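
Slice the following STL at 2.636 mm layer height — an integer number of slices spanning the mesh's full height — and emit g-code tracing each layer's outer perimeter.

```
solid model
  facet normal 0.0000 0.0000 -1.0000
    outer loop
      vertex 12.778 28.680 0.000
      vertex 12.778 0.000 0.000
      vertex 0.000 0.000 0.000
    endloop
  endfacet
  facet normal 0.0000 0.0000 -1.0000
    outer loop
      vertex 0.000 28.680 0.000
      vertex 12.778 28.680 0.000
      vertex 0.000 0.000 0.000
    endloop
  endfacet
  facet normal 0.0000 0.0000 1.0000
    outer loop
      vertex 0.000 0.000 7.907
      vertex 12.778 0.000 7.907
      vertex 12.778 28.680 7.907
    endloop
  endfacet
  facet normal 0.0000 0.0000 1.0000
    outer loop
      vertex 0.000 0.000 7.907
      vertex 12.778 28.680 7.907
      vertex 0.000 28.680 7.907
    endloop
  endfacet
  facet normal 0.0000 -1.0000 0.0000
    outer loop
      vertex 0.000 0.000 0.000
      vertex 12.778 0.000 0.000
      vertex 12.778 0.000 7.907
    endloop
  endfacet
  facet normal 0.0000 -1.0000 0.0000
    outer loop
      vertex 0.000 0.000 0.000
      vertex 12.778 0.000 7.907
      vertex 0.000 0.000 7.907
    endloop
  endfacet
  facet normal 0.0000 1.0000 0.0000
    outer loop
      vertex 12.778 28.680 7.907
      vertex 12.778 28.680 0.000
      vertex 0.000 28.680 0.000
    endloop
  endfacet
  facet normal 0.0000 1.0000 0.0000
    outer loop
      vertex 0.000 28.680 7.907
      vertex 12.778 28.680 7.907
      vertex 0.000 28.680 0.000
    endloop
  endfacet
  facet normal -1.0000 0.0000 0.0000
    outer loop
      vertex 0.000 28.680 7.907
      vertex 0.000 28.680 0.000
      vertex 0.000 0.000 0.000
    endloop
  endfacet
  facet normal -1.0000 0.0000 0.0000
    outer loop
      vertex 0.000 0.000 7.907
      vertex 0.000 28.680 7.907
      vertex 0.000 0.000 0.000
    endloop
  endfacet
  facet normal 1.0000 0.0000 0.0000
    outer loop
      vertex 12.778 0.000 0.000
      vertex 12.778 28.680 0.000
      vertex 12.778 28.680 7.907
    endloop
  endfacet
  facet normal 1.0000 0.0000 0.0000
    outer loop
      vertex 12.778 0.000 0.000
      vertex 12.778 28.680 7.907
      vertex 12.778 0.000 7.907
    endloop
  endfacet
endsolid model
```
; perimeter-only toolpath
G21 ; units = mm
G90 ; absolute positioning
G28 ; home
; layer 1
G0 Z2.636
G0 X0.000 Y0.000
G1 X12.778 Y0.000
G1 X12.778 Y28.680
G1 X0.000 Y28.680
G1 X0.000 Y0.000
; layer 2
G0 Z5.271
G0 X0.000 Y0.000
G1 X12.778 Y0.000
G1 X12.778 Y28.680
G1 X0.000 Y28.680
G1 X0.000 Y0.000
; layer 3
G0 Z7.907
G0 X0.000 Y0.000
G1 X12.778 Y0.000
G1 X12.778 Y28.680
G1 X0.000 Y28.680
G1 X0.000 Y0.000
M2 ; end

The solid is a rectangular box, roughly 12.8 × 28.7 mm footprint and 7.91 mm tall. Slicing at Δz = 2.636 mm — 3 equal slices spanning the solid's height, so layer i sits at z = i·h/3 — gives 3 non-empty perimeters. Each is a 4-segment closed polygon; G0 lifts to the layer z and rapids to the start vertex, then G1 traces the edges.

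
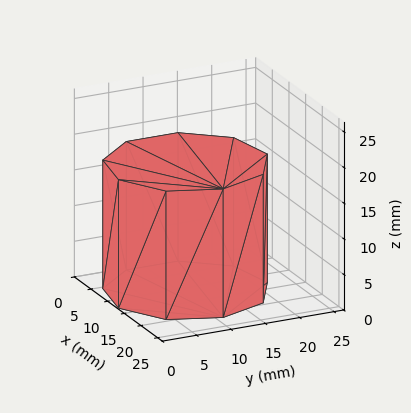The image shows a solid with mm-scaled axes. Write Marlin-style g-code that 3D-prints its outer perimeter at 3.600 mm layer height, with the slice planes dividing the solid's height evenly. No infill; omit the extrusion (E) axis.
Reading the render: the shape is a regular 9-sided prism (a cylinder approximated with 9 flat sides), circumscribed radius ≈ 11 mm, height ≈ 18 mm (dimensions read to the nearest mm from the axis ticks). For the g-code, the solid's height is divided into equal slices at the stated Δz and each level perimeter traced with G1 moves after a G0 lift.

; perimeter-only toolpath
G21 ; units = mm
G90 ; absolute positioning
G28 ; home
; layer 1
G0 Z3.600
G0 X22.000 Y11.000
G1 X19.426 Y18.071
G1 X12.910 Y21.833
G1 X5.500 Y20.526
G1 X0.663 Y14.762
G1 X0.663 Y7.238
G1 X5.500 Y1.474
G1 X12.910 Y0.167
G1 X19.426 Y3.929
G1 X22.000 Y11.000
; layer 2
G0 Z7.200
G0 X22.000 Y11.000
G1 X19.426 Y18.071
G1 X12.910 Y21.833
G1 X5.500 Y20.526
G1 X0.663 Y14.762
G1 X0.663 Y7.238
G1 X5.500 Y1.474
G1 X12.910 Y0.167
G1 X19.426 Y3.929
G1 X22.000 Y11.000
; layer 3
G0 Z10.800
G0 X22.000 Y11.000
G1 X19.426 Y18.071
G1 X12.910 Y21.833
G1 X5.500 Y20.526
G1 X0.663 Y14.762
G1 X0.663 Y7.238
G1 X5.500 Y1.474
G1 X12.910 Y0.167
G1 X19.426 Y3.929
G1 X22.000 Y11.000
; layer 4
G0 Z14.400
G0 X22.000 Y11.000
G1 X19.426 Y18.071
G1 X12.910 Y21.833
G1 X5.500 Y20.526
G1 X0.663 Y14.762
G1 X0.663 Y7.238
G1 X5.500 Y1.474
G1 X12.910 Y0.167
G1 X19.426 Y3.929
G1 X22.000 Y11.000
; layer 5
G0 Z18.000
G0 X22.000 Y11.000
G1 X19.426 Y18.071
G1 X12.910 Y21.833
G1 X5.500 Y20.526
G1 X0.663 Y14.762
G1 X0.663 Y7.238
G1 X5.500 Y1.474
G1 X12.910 Y0.167
G1 X19.426 Y3.929
G1 X22.000 Y11.000
M2 ; end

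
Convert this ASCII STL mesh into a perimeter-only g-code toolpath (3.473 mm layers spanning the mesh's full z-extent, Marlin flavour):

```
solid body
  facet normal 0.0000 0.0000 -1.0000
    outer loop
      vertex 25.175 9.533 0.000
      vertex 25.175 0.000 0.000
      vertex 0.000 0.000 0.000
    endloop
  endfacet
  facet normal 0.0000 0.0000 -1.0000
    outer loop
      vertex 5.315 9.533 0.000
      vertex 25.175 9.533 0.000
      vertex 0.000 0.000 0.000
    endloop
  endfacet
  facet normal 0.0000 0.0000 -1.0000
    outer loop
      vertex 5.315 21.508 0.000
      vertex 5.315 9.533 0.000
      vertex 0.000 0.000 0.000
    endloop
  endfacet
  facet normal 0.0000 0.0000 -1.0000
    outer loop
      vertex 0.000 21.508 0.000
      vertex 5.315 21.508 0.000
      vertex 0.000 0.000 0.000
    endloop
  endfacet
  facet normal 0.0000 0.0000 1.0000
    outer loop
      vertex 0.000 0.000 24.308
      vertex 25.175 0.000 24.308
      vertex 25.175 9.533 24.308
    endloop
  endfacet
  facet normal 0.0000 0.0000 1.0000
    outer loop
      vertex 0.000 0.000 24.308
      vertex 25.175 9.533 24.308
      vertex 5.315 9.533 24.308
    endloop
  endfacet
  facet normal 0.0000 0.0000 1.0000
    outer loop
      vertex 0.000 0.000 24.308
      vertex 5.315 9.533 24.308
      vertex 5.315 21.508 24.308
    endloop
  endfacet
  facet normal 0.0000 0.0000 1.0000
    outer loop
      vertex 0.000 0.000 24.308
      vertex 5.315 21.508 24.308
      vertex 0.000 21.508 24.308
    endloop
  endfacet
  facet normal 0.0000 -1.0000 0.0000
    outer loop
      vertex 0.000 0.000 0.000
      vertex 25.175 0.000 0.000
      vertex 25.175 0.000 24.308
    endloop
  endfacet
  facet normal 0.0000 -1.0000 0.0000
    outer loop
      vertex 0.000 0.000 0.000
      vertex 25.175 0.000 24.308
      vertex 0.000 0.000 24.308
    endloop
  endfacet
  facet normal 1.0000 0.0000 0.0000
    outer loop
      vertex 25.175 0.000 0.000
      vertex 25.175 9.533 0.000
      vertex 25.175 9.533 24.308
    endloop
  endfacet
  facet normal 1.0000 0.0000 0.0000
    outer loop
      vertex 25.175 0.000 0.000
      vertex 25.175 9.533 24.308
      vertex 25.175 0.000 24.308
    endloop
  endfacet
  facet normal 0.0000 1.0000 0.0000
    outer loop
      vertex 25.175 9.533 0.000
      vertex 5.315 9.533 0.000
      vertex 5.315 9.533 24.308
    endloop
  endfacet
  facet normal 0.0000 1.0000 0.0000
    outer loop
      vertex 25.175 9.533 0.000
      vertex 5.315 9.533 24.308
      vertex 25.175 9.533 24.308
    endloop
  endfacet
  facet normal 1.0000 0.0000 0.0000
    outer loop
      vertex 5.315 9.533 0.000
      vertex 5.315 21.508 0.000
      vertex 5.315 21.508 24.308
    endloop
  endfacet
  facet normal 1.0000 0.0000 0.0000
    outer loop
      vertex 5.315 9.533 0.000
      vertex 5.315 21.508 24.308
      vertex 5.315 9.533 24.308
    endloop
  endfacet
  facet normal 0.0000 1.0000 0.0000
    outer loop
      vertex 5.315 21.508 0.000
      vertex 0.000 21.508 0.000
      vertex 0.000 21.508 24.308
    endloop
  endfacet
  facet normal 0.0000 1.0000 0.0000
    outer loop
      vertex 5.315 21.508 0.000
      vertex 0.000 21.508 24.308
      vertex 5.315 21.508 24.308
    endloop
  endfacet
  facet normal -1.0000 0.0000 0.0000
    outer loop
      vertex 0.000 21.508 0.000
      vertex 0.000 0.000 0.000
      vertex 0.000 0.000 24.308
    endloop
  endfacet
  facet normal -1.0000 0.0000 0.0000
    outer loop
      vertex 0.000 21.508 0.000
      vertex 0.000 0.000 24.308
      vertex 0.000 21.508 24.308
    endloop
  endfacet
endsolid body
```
; perimeter-only toolpath
G21 ; units = mm
G90 ; absolute positioning
G28 ; home
; layer 1
G0 Z3.473
G0 X0.000 Y0.000
G1 X25.175 Y0.000
G1 X25.175 Y9.533
G1 X5.315 Y9.533
G1 X5.315 Y21.508
G1 X0.000 Y21.508
G1 X0.000 Y0.000
; layer 2
G0 Z6.945
G0 X0.000 Y0.000
G1 X25.175 Y0.000
G1 X25.175 Y9.533
G1 X5.315 Y9.533
G1 X5.315 Y21.508
G1 X0.000 Y21.508
G1 X0.000 Y0.000
; layer 3
G0 Z10.418
G0 X0.000 Y0.000
G1 X25.175 Y0.000
G1 X25.175 Y9.533
G1 X5.315 Y9.533
G1 X5.315 Y21.508
G1 X0.000 Y21.508
G1 X0.000 Y0.000
; layer 4
G0 Z13.890
G0 X0.000 Y0.000
G1 X25.175 Y0.000
G1 X25.175 Y9.533
G1 X5.315 Y9.533
G1 X5.315 Y21.508
G1 X0.000 Y21.508
G1 X0.000 Y0.000
; layer 5
G0 Z17.363
G0 X0.000 Y0.000
G1 X25.175 Y0.000
G1 X25.175 Y9.533
G1 X5.315 Y9.533
G1 X5.315 Y21.508
G1 X0.000 Y21.508
G1 X0.000 Y0.000
; layer 6
G0 Z20.835
G0 X0.000 Y0.000
G1 X25.175 Y0.000
G1 X25.175 Y9.533
G1 X5.315 Y9.533
G1 X5.315 Y21.508
G1 X0.000 Y21.508
G1 X0.000 Y0.000
; layer 7
G0 Z24.308
G0 X0.000 Y0.000
G1 X25.175 Y0.000
G1 X25.175 Y9.533
G1 X5.315 Y9.533
G1 X5.315 Y21.508
G1 X0.000 Y21.508
G1 X0.000 Y0.000
M2 ; end

The solid is an L-shaped prism: outer 25.2 × 21.5 mm, arm thicknesses ≈ 9.53 mm (horizontal) and 5.32 mm (vertical), extruded 24.3 mm in z. Slicing at Δz = 3.473 mm — 7 equal slices spanning the solid's height, so layer i sits at z = i·h/7 — gives 7 non-empty perimeters. Each is a 6-segment closed polygon; G0 lifts to the layer z and rapids to the start vertex, then G1 traces the edges.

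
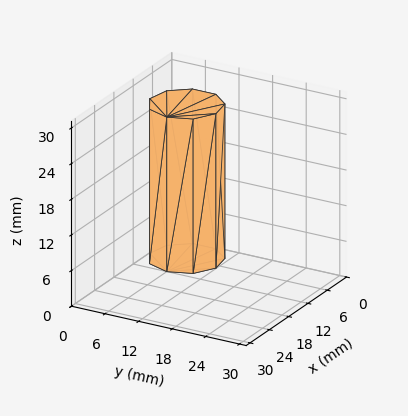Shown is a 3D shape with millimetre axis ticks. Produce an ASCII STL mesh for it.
Reading the render: the shape is a regular 9-sided prism (a cylinder approximated with 9 flat sides), circumscribed radius ≈ 6 mm, height ≈ 26 mm (dimensions read to the nearest mm from the axis ticks). For the STL, each face is triangulated and given an outward normal.

solid part
  facet normal 0.0000 0.0000 -1.0000
    outer loop
      vertex 7.0 11.9 0.0
      vertex 10.6 9.9 0.0
      vertex 12.0 6.0 0.0
    endloop
  endfacet
  facet normal 0.0000 0.0000 -1.0000
    outer loop
      vertex 3.0 11.2 0.0
      vertex 7.0 11.9 0.0
      vertex 12.0 6.0 0.0
    endloop
  endfacet
  facet normal 0.0000 0.0000 -1.0000
    outer loop
      vertex 0.4 8.1 0.0
      vertex 3.0 11.2 0.0
      vertex 12.0 6.0 0.0
    endloop
  endfacet
  facet normal 0.0000 0.0000 -1.0000
    outer loop
      vertex 0.4 3.9 0.0
      vertex 0.4 8.1 0.0
      vertex 12.0 6.0 0.0
    endloop
  endfacet
  facet normal 0.0000 0.0000 -1.0000
    outer loop
      vertex 3.0 0.8 0.0
      vertex 0.4 3.9 0.0
      vertex 12.0 6.0 0.0
    endloop
  endfacet
  facet normal 0.0000 0.0000 -1.0000
    outer loop
      vertex 7.0 0.1 0.0
      vertex 3.0 0.8 0.0
      vertex 12.0 6.0 0.0
    endloop
  endfacet
  facet normal 0.0000 0.0000 -1.0000
    outer loop
      vertex 10.6 2.1 0.0
      vertex 7.0 0.1 0.0
      vertex 12.0 6.0 0.0
    endloop
  endfacet
  facet normal 0.0000 0.0000 1.0000
    outer loop
      vertex 12.0 6.0 26.0
      vertex 10.6 9.9 26.0
      vertex 7.0 11.9 26.0
    endloop
  endfacet
  facet normal 0.0000 0.0000 1.0000
    outer loop
      vertex 12.0 6.0 26.0
      vertex 7.0 11.9 26.0
      vertex 3.0 11.2 26.0
    endloop
  endfacet
  facet normal 0.0000 0.0000 1.0000
    outer loop
      vertex 12.0 6.0 26.0
      vertex 3.0 11.2 26.0
      vertex 0.4 8.1 26.0
    endloop
  endfacet
  facet normal 0.0000 0.0000 1.0000
    outer loop
      vertex 12.0 6.0 26.0
      vertex 0.4 8.1 26.0
      vertex 0.4 3.9 26.0
    endloop
  endfacet
  facet normal 0.0000 0.0000 1.0000
    outer loop
      vertex 12.0 6.0 26.0
      vertex 0.4 3.9 26.0
      vertex 3.0 0.8 26.0
    endloop
  endfacet
  facet normal 0.0000 0.0000 1.0000
    outer loop
      vertex 12.0 6.0 26.0
      vertex 3.0 0.8 26.0
      vertex 7.0 0.1 26.0
    endloop
  endfacet
  facet normal 0.0000 0.0000 1.0000
    outer loop
      vertex 12.0 6.0 26.0
      vertex 7.0 0.1 26.0
      vertex 10.6 2.1 26.0
    endloop
  endfacet
  facet normal 0.9412 0.3379 0.0000
    outer loop
      vertex 12.0 6.0 0.0
      vertex 10.6 9.9 0.0
      vertex 10.6 9.9 26.0
    endloop
  endfacet
  facet normal 0.9412 0.3379 0.0000
    outer loop
      vertex 12.0 6.0 0.0
      vertex 10.6 9.9 26.0
      vertex 12.0 6.0 26.0
    endloop
  endfacet
  facet normal 0.4856 0.8742 0.0000
    outer loop
      vertex 10.6 9.9 0.0
      vertex 7.0 11.9 0.0
      vertex 7.0 11.9 26.0
    endloop
  endfacet
  facet normal 0.4856 0.8742 0.0000
    outer loop
      vertex 10.6 9.9 0.0
      vertex 7.0 11.9 26.0
      vertex 10.6 9.9 26.0
    endloop
  endfacet
  facet normal -0.1724 0.9850 0.0000
    outer loop
      vertex 7.0 11.9 0.0
      vertex 3.0 11.2 0.0
      vertex 3.0 11.2 26.0
    endloop
  endfacet
  facet normal -0.1724 0.9850 0.0000
    outer loop
      vertex 7.0 11.9 0.0
      vertex 3.0 11.2 26.0
      vertex 7.0 11.9 26.0
    endloop
  endfacet
  facet normal -0.7662 0.6426 0.0000
    outer loop
      vertex 3.0 11.2 0.0
      vertex 0.4 8.1 0.0
      vertex 0.4 8.1 26.0
    endloop
  endfacet
  facet normal -0.7662 0.6426 0.0000
    outer loop
      vertex 3.0 11.2 0.0
      vertex 0.4 8.1 26.0
      vertex 3.0 11.2 26.0
    endloop
  endfacet
  facet normal -1.0000 0.0000 0.0000
    outer loop
      vertex 0.4 8.1 0.0
      vertex 0.4 3.9 0.0
      vertex 0.4 3.9 26.0
    endloop
  endfacet
  facet normal -1.0000 0.0000 0.0000
    outer loop
      vertex 0.4 8.1 0.0
      vertex 0.4 3.9 26.0
      vertex 0.4 8.1 26.0
    endloop
  endfacet
  facet normal -0.7662 -0.6426 0.0000
    outer loop
      vertex 0.4 3.9 0.0
      vertex 3.0 0.8 0.0
      vertex 3.0 0.8 26.0
    endloop
  endfacet
  facet normal -0.7662 -0.6426 0.0000
    outer loop
      vertex 0.4 3.9 0.0
      vertex 3.0 0.8 26.0
      vertex 0.4 3.9 26.0
    endloop
  endfacet
  facet normal -0.1724 -0.9850 0.0000
    outer loop
      vertex 3.0 0.8 0.0
      vertex 7.0 0.1 0.0
      vertex 7.0 0.1 26.0
    endloop
  endfacet
  facet normal -0.1724 -0.9850 0.0000
    outer loop
      vertex 3.0 0.8 0.0
      vertex 7.0 0.1 26.0
      vertex 3.0 0.8 26.0
    endloop
  endfacet
  facet normal 0.4856 -0.8742 0.0000
    outer loop
      vertex 7.0 0.1 0.0
      vertex 10.6 2.1 0.0
      vertex 10.6 2.1 26.0
    endloop
  endfacet
  facet normal 0.4856 -0.8742 0.0000
    outer loop
      vertex 7.0 0.1 0.0
      vertex 10.6 2.1 26.0
      vertex 7.0 0.1 26.0
    endloop
  endfacet
  facet normal 0.9412 -0.3379 0.0000
    outer loop
      vertex 10.6 2.1 0.0
      vertex 12.0 6.0 0.0
      vertex 12.0 6.0 26.0
    endloop
  endfacet
  facet normal 0.9412 -0.3379 0.0000
    outer loop
      vertex 10.6 2.1 0.0
      vertex 12.0 6.0 26.0
      vertex 10.6 2.1 26.0
    endloop
  endfacet
endsolid part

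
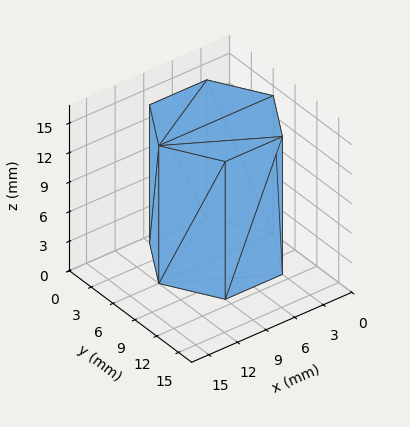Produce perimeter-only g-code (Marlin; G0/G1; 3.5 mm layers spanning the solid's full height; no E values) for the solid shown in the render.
Reading the render: the shape is a regular 6-sided prism (a cylinder approximated with 6 flat sides), circumscribed radius ≈ 6 mm, height ≈ 14 mm (dimensions read to the nearest mm from the axis ticks). For the g-code, the solid's height is divided into equal slices at the stated Δz and each level perimeter traced with G1 moves after a G0 lift.

; perimeter-only toolpath
G21 ; units = mm
G90 ; absolute positioning
G28 ; home
; layer 1
G0 Z3.5
G0 X12.0 Y6.0
G1 X9.0 Y11.2
G1 X3.0 Y11.2
G1 X0.0 Y6.0
G1 X3.0 Y0.8
G1 X9.0 Y0.8
G1 X12.0 Y6.0
; layer 2
G0 Z7.0
G0 X12.0 Y6.0
G1 X9.0 Y11.2
G1 X3.0 Y11.2
G1 X0.0 Y6.0
G1 X3.0 Y0.8
G1 X9.0 Y0.8
G1 X12.0 Y6.0
; layer 3
G0 Z10.5
G0 X12.0 Y6.0
G1 X9.0 Y11.2
G1 X3.0 Y11.2
G1 X0.0 Y6.0
G1 X3.0 Y0.8
G1 X9.0 Y0.8
G1 X12.0 Y6.0
; layer 4
G0 Z14.0
G0 X12.0 Y6.0
G1 X9.0 Y11.2
G1 X3.0 Y11.2
G1 X0.0 Y6.0
G1 X3.0 Y0.8
G1 X9.0 Y0.8
G1 X12.0 Y6.0
M2 ; end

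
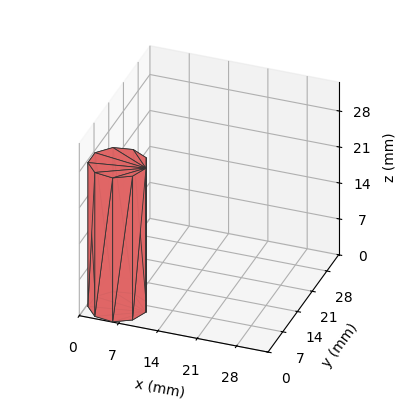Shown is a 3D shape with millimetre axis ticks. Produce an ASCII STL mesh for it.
Reading the render: the shape is a regular 9-sided prism (a cylinder approximated with 9 flat sides), circumscribed radius ≈ 5 mm, height ≈ 28 mm (dimensions read to the nearest mm from the axis ticks). For the STL, each face is triangulated and given an outward normal.

solid part
  facet normal 0.0000 0.0000 -1.0000
    outer loop
      vertex 5.9 9.9 0.0
      vertex 8.8 8.2 0.0
      vertex 10.0 5.0 0.0
    endloop
  endfacet
  facet normal 0.0000 0.0000 -1.0000
    outer loop
      vertex 2.5 9.3 0.0
      vertex 5.9 9.9 0.0
      vertex 10.0 5.0 0.0
    endloop
  endfacet
  facet normal 0.0000 0.0000 -1.0000
    outer loop
      vertex 0.3 6.7 0.0
      vertex 2.5 9.3 0.0
      vertex 10.0 5.0 0.0
    endloop
  endfacet
  facet normal 0.0000 0.0000 -1.0000
    outer loop
      vertex 0.3 3.3 0.0
      vertex 0.3 6.7 0.0
      vertex 10.0 5.0 0.0
    endloop
  endfacet
  facet normal 0.0000 0.0000 -1.0000
    outer loop
      vertex 2.5 0.7 0.0
      vertex 0.3 3.3 0.0
      vertex 10.0 5.0 0.0
    endloop
  endfacet
  facet normal 0.0000 0.0000 -1.0000
    outer loop
      vertex 5.9 0.1 0.0
      vertex 2.5 0.7 0.0
      vertex 10.0 5.0 0.0
    endloop
  endfacet
  facet normal 0.0000 0.0000 -1.0000
    outer loop
      vertex 8.8 1.8 0.0
      vertex 5.9 0.1 0.0
      vertex 10.0 5.0 0.0
    endloop
  endfacet
  facet normal 0.0000 0.0000 1.0000
    outer loop
      vertex 10.0 5.0 28.0
      vertex 8.8 8.2 28.0
      vertex 5.9 9.9 28.0
    endloop
  endfacet
  facet normal 0.0000 0.0000 1.0000
    outer loop
      vertex 10.0 5.0 28.0
      vertex 5.9 9.9 28.0
      vertex 2.5 9.3 28.0
    endloop
  endfacet
  facet normal 0.0000 0.0000 1.0000
    outer loop
      vertex 10.0 5.0 28.0
      vertex 2.5 9.3 28.0
      vertex 0.3 6.7 28.0
    endloop
  endfacet
  facet normal 0.0000 0.0000 1.0000
    outer loop
      vertex 10.0 5.0 28.0
      vertex 0.3 6.7 28.0
      vertex 0.3 3.3 28.0
    endloop
  endfacet
  facet normal 0.0000 0.0000 1.0000
    outer loop
      vertex 10.0 5.0 28.0
      vertex 0.3 3.3 28.0
      vertex 2.5 0.7 28.0
    endloop
  endfacet
  facet normal 0.0000 0.0000 1.0000
    outer loop
      vertex 10.0 5.0 28.0
      vertex 2.5 0.7 28.0
      vertex 5.9 0.1 28.0
    endloop
  endfacet
  facet normal 0.0000 0.0000 1.0000
    outer loop
      vertex 10.0 5.0 28.0
      vertex 5.9 0.1 28.0
      vertex 8.8 1.8 28.0
    endloop
  endfacet
  facet normal 0.9363 0.3511 0.0000
    outer loop
      vertex 10.0 5.0 0.0
      vertex 8.8 8.2 0.0
      vertex 8.8 8.2 28.0
    endloop
  endfacet
  facet normal 0.9363 0.3511 0.0000
    outer loop
      vertex 10.0 5.0 0.0
      vertex 8.8 8.2 28.0
      vertex 10.0 5.0 28.0
    endloop
  endfacet
  facet normal 0.5057 0.8627 0.0000
    outer loop
      vertex 8.8 8.2 0.0
      vertex 5.9 9.9 0.0
      vertex 5.9 9.9 28.0
    endloop
  endfacet
  facet normal 0.5057 0.8627 0.0000
    outer loop
      vertex 8.8 8.2 0.0
      vertex 5.9 9.9 28.0
      vertex 8.8 8.2 28.0
    endloop
  endfacet
  facet normal -0.1738 0.9848 0.0000
    outer loop
      vertex 5.9 9.9 0.0
      vertex 2.5 9.3 0.0
      vertex 2.5 9.3 28.0
    endloop
  endfacet
  facet normal -0.1738 0.9848 0.0000
    outer loop
      vertex 5.9 9.9 0.0
      vertex 2.5 9.3 28.0
      vertex 5.9 9.9 28.0
    endloop
  endfacet
  facet normal -0.7634 0.6459 0.0000
    outer loop
      vertex 2.5 9.3 0.0
      vertex 0.3 6.7 0.0
      vertex 0.3 6.7 28.0
    endloop
  endfacet
  facet normal -0.7634 0.6459 0.0000
    outer loop
      vertex 2.5 9.3 0.0
      vertex 0.3 6.7 28.0
      vertex 2.5 9.3 28.0
    endloop
  endfacet
  facet normal -1.0000 0.0000 0.0000
    outer loop
      vertex 0.3 6.7 0.0
      vertex 0.3 3.3 0.0
      vertex 0.3 3.3 28.0
    endloop
  endfacet
  facet normal -1.0000 0.0000 0.0000
    outer loop
      vertex 0.3 6.7 0.0
      vertex 0.3 3.3 28.0
      vertex 0.3 6.7 28.0
    endloop
  endfacet
  facet normal -0.7634 -0.6459 0.0000
    outer loop
      vertex 0.3 3.3 0.0
      vertex 2.5 0.7 0.0
      vertex 2.5 0.7 28.0
    endloop
  endfacet
  facet normal -0.7634 -0.6459 0.0000
    outer loop
      vertex 0.3 3.3 0.0
      vertex 2.5 0.7 28.0
      vertex 0.3 3.3 28.0
    endloop
  endfacet
  facet normal -0.1738 -0.9848 0.0000
    outer loop
      vertex 2.5 0.7 0.0
      vertex 5.9 0.1 0.0
      vertex 5.9 0.1 28.0
    endloop
  endfacet
  facet normal -0.1738 -0.9848 0.0000
    outer loop
      vertex 2.5 0.7 0.0
      vertex 5.9 0.1 28.0
      vertex 2.5 0.7 28.0
    endloop
  endfacet
  facet normal 0.5057 -0.8627 0.0000
    outer loop
      vertex 5.9 0.1 0.0
      vertex 8.8 1.8 0.0
      vertex 8.8 1.8 28.0
    endloop
  endfacet
  facet normal 0.5057 -0.8627 0.0000
    outer loop
      vertex 5.9 0.1 0.0
      vertex 8.8 1.8 28.0
      vertex 5.9 0.1 28.0
    endloop
  endfacet
  facet normal 0.9363 -0.3511 0.0000
    outer loop
      vertex 8.8 1.8 0.0
      vertex 10.0 5.0 0.0
      vertex 10.0 5.0 28.0
    endloop
  endfacet
  facet normal 0.9363 -0.3511 0.0000
    outer loop
      vertex 8.8 1.8 0.0
      vertex 10.0 5.0 28.0
      vertex 8.8 1.8 28.0
    endloop
  endfacet
endsolid part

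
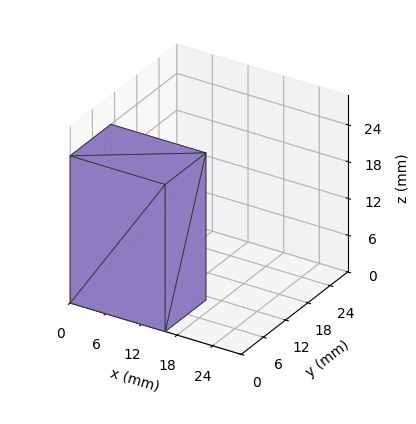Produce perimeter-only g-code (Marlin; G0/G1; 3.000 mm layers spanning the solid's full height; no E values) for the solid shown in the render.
Reading the render: the shape is a rectangular box, roughly 16 × 11 mm footprint and 24 mm tall (dimensions read to the nearest mm from the axis ticks). For the g-code, the solid's height is divided into equal slices at the stated Δz and each level perimeter traced with G1 moves after a G0 lift.

; perimeter-only toolpath
G21 ; units = mm
G90 ; absolute positioning
G28 ; home
; layer 1
G0 Z3.000
G0 X0.000 Y0.000
G1 X16.000 Y0.000
G1 X16.000 Y11.000
G1 X0.000 Y11.000
G1 X0.000 Y0.000
; layer 2
G0 Z6.000
G0 X0.000 Y0.000
G1 X16.000 Y0.000
G1 X16.000 Y11.000
G1 X0.000 Y11.000
G1 X0.000 Y0.000
; layer 3
G0 Z9.000
G0 X0.000 Y0.000
G1 X16.000 Y0.000
G1 X16.000 Y11.000
G1 X0.000 Y11.000
G1 X0.000 Y0.000
; layer 4
G0 Z12.000
G0 X0.000 Y0.000
G1 X16.000 Y0.000
G1 X16.000 Y11.000
G1 X0.000 Y11.000
G1 X0.000 Y0.000
; layer 5
G0 Z15.000
G0 X0.000 Y0.000
G1 X16.000 Y0.000
G1 X16.000 Y11.000
G1 X0.000 Y11.000
G1 X0.000 Y0.000
; layer 6
G0 Z18.000
G0 X0.000 Y0.000
G1 X16.000 Y0.000
G1 X16.000 Y11.000
G1 X0.000 Y11.000
G1 X0.000 Y0.000
; layer 7
G0 Z21.000
G0 X0.000 Y0.000
G1 X16.000 Y0.000
G1 X16.000 Y11.000
G1 X0.000 Y11.000
G1 X0.000 Y0.000
; layer 8
G0 Z24.000
G0 X0.000 Y0.000
G1 X16.000 Y0.000
G1 X16.000 Y11.000
G1 X0.000 Y11.000
G1 X0.000 Y0.000
M2 ; end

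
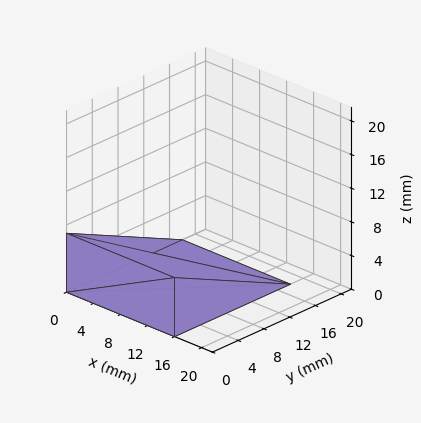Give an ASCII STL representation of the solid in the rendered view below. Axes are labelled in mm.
Reading the render: the shape is a wedge (ramp): 16 × 18 mm base, rising to 7 mm along the y=0 edge and sloping linearly to z=0 at y=18 (dimensions read to the nearest mm from the axis ticks). For the STL, each face is triangulated and given an outward normal.

solid part
  facet normal 0.0000 0.0000 -1.0000
    outer loop
      vertex 16.000 18.000 0.000
      vertex 16.000 0.000 0.000
      vertex 0.000 0.000 0.000
    endloop
  endfacet
  facet normal 0.0000 0.0000 -1.0000
    outer loop
      vertex 0.000 18.000 0.000
      vertex 16.000 18.000 0.000
      vertex 0.000 0.000 0.000
    endloop
  endfacet
  facet normal 0.0000 -1.0000 0.0000
    outer loop
      vertex 0.000 0.000 0.000
      vertex 16.000 0.000 0.000
      vertex 16.000 0.000 7.000
    endloop
  endfacet
  facet normal 0.0000 -1.0000 0.0000
    outer loop
      vertex 0.000 0.000 0.000
      vertex 16.000 0.000 7.000
      vertex 0.000 0.000 7.000
    endloop
  endfacet
  facet normal 0.0000 0.3624 0.9320
    outer loop
      vertex 0.000 0.000 7.000
      vertex 16.000 0.000 7.000
      vertex 16.000 18.000 0.000
    endloop
  endfacet
  facet normal 0.0000 0.3624 0.9320
    outer loop
      vertex 0.000 0.000 7.000
      vertex 16.000 18.000 0.000
      vertex 0.000 18.000 0.000
    endloop
  endfacet
  facet normal -1.0000 0.0000 0.0000
    outer loop
      vertex 0.000 0.000 7.000
      vertex 0.000 18.000 0.000
      vertex 0.000 0.000 0.000
    endloop
  endfacet
  facet normal 1.0000 0.0000 0.0000
    outer loop
      vertex 16.000 0.000 0.000
      vertex 16.000 18.000 0.000
      vertex 16.000 0.000 7.000
    endloop
  endfacet
endsolid part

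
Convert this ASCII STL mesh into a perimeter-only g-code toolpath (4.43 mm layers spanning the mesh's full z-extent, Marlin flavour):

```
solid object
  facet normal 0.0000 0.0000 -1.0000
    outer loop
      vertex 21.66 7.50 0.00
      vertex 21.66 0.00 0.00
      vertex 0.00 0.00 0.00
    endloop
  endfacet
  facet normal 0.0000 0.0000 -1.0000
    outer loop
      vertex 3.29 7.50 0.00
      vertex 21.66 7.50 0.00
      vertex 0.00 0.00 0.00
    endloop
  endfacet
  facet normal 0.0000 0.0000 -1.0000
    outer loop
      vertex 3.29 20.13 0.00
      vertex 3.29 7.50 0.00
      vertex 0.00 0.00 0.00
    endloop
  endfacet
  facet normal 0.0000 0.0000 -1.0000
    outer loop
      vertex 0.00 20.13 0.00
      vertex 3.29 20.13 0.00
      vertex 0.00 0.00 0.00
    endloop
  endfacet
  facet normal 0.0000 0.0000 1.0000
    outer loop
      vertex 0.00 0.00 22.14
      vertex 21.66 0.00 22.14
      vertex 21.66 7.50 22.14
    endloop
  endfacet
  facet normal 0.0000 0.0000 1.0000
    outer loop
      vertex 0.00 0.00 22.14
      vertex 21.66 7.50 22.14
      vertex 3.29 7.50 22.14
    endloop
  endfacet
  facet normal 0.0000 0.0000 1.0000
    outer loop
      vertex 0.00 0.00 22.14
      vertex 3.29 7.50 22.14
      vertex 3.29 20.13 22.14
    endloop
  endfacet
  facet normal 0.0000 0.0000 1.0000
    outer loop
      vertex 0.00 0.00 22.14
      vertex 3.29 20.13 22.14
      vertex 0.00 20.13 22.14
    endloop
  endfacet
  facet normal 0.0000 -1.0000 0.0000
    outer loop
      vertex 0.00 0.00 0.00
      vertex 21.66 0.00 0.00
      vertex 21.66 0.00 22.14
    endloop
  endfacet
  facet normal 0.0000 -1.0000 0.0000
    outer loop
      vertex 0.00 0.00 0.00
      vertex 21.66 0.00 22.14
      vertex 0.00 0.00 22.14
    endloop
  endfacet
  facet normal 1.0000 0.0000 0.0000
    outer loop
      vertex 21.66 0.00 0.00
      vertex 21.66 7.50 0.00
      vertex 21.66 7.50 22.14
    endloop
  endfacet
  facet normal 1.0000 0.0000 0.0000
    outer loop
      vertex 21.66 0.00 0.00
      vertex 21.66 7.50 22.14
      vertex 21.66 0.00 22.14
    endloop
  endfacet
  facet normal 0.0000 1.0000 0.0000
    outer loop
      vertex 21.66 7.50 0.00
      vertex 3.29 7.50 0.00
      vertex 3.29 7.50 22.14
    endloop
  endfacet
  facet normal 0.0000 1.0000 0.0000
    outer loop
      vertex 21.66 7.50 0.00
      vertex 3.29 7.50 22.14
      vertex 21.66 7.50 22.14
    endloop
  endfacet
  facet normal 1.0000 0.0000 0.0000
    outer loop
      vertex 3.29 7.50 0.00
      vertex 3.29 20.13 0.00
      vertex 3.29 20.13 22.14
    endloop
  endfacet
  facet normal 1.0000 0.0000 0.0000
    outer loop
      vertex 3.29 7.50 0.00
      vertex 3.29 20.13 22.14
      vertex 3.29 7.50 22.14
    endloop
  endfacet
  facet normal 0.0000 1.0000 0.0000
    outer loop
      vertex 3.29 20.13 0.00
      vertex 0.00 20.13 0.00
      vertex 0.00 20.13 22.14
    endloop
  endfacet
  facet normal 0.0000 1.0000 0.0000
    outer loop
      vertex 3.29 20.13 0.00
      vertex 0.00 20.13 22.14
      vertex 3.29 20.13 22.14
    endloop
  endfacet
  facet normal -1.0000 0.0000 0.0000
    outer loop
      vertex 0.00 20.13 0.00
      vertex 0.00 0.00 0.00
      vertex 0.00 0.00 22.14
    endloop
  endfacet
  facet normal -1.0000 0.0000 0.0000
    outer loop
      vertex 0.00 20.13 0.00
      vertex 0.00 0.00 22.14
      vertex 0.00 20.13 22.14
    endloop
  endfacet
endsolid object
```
; perimeter-only toolpath
G21 ; units = mm
G90 ; absolute positioning
G28 ; home
; layer 1
G0 Z4.43
G0 X0.00 Y0.00
G1 X21.66 Y0.00
G1 X21.66 Y7.50
G1 X3.29 Y7.50
G1 X3.29 Y20.13
G1 X0.00 Y20.13
G1 X0.00 Y0.00
; layer 2
G0 Z8.86
G0 X0.00 Y0.00
G1 X21.66 Y0.00
G1 X21.66 Y7.50
G1 X3.29 Y7.50
G1 X3.29 Y20.13
G1 X0.00 Y20.13
G1 X0.00 Y0.00
; layer 3
G0 Z13.28
G0 X0.00 Y0.00
G1 X21.66 Y0.00
G1 X21.66 Y7.50
G1 X3.29 Y7.50
G1 X3.29 Y20.13
G1 X0.00 Y20.13
G1 X0.00 Y0.00
; layer 4
G0 Z17.71
G0 X0.00 Y0.00
G1 X21.66 Y0.00
G1 X21.66 Y7.50
G1 X3.29 Y7.50
G1 X3.29 Y20.13
G1 X0.00 Y20.13
G1 X0.00 Y0.00
; layer 5
G0 Z22.14
G0 X0.00 Y0.00
G1 X21.66 Y0.00
G1 X21.66 Y7.50
G1 X3.29 Y7.50
G1 X3.29 Y20.13
G1 X0.00 Y20.13
G1 X0.00 Y0.00
M2 ; end

The solid is an L-shaped prism: outer 21.7 × 20.1 mm, arm thicknesses ≈ 7.5 mm (horizontal) and 3.29 mm (vertical), extruded 22.1 mm in z. Slicing at Δz = 4.43 mm — 5 equal slices spanning the solid's height, so layer i sits at z = i·h/5 — gives 5 non-empty perimeters. Each is a 6-segment closed polygon; G0 lifts to the layer z and rapids to the start vertex, then G1 traces the edges.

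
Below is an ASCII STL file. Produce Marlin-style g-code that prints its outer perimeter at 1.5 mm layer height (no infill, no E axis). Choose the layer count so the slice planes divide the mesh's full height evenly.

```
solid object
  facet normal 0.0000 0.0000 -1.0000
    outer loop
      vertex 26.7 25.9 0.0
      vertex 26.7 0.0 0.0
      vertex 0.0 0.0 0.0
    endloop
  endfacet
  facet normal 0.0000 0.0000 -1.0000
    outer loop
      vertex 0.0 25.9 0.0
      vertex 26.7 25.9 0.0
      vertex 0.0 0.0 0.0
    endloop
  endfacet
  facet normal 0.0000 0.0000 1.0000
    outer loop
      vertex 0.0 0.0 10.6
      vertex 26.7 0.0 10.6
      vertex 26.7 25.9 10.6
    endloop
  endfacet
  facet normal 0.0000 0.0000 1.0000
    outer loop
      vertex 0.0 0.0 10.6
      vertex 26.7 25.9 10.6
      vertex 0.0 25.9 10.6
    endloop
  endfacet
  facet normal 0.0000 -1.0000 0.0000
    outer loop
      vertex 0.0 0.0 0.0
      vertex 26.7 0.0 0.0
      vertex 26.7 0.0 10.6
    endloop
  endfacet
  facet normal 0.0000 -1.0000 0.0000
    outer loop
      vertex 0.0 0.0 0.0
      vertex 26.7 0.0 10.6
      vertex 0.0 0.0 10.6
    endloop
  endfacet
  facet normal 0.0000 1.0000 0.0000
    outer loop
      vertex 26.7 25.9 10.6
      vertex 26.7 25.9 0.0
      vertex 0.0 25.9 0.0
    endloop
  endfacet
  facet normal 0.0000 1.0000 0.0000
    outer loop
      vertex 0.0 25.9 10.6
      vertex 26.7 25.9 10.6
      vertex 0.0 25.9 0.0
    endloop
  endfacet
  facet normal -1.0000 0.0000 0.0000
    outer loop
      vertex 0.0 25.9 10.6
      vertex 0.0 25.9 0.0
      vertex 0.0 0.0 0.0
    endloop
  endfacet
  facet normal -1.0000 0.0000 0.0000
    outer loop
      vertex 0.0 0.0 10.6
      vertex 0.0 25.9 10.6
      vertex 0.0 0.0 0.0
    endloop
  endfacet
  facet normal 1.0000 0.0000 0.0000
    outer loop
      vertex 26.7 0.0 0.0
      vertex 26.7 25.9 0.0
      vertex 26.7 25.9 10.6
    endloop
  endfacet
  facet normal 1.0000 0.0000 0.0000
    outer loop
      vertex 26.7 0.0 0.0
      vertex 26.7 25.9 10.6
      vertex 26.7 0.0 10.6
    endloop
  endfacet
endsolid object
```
; perimeter-only toolpath
G21 ; units = mm
G90 ; absolute positioning
G28 ; home
; layer 1
G0 Z1.5
G0 X0.0 Y0.0
G1 X26.7 Y0.0
G1 X26.7 Y25.9
G1 X0.0 Y25.9
G1 X0.0 Y0.0
; layer 2
G0 Z3.0
G0 X0.0 Y0.0
G1 X26.7 Y0.0
G1 X26.7 Y25.9
G1 X0.0 Y25.9
G1 X0.0 Y0.0
; layer 3
G0 Z4.5
G0 X0.0 Y0.0
G1 X26.7 Y0.0
G1 X26.7 Y25.9
G1 X0.0 Y25.9
G1 X0.0 Y0.0
; layer 4
G0 Z6.1
G0 X0.0 Y0.0
G1 X26.7 Y0.0
G1 X26.7 Y25.9
G1 X0.0 Y25.9
G1 X0.0 Y0.0
; layer 5
G0 Z7.6
G0 X0.0 Y0.0
G1 X26.7 Y0.0
G1 X26.7 Y25.9
G1 X0.0 Y25.9
G1 X0.0 Y0.0
; layer 6
G0 Z9.1
G0 X0.0 Y0.0
G1 X26.7 Y0.0
G1 X26.7 Y25.9
G1 X0.0 Y25.9
G1 X0.0 Y0.0
; layer 7
G0 Z10.6
G0 X0.0 Y0.0
G1 X26.7 Y0.0
G1 X26.7 Y25.9
G1 X0.0 Y25.9
G1 X0.0 Y0.0
M2 ; end

The solid is a rectangular box, roughly 26.7 × 25.9 mm footprint and 10.6 mm tall. Slicing at Δz = 1.5 mm — 7 equal slices spanning the solid's height, so layer i sits at z = i·h/7 — gives 7 non-empty perimeters. Each is a 4-segment closed polygon; G0 lifts to the layer z and rapids to the start vertex, then G1 traces the edges.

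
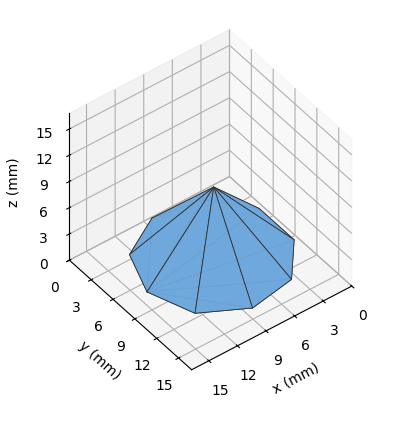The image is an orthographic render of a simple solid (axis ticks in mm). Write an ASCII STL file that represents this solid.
Reading the render: the shape is a regular 9-sided pyramid, base circumscribed radius ≈ 7 mm, apex at z ≈ 8 mm (dimensions read to the nearest mm from the axis ticks). For the STL, each face is triangulated and given an outward normal.

solid part
  facet normal 0.0000 0.0000 -1.0000
    outer loop
      vertex 8.2 13.9 0.0
      vertex 12.4 11.5 0.0
      vertex 14.0 7.0 0.0
    endloop
  endfacet
  facet normal 0.0000 0.0000 -1.0000
    outer loop
      vertex 3.5 13.1 0.0
      vertex 8.2 13.9 0.0
      vertex 14.0 7.0 0.0
    endloop
  endfacet
  facet normal 0.0000 0.0000 -1.0000
    outer loop
      vertex 0.4 9.4 0.0
      vertex 3.5 13.1 0.0
      vertex 14.0 7.0 0.0
    endloop
  endfacet
  facet normal 0.0000 0.0000 -1.0000
    outer loop
      vertex 0.4 4.6 0.0
      vertex 0.4 9.4 0.0
      vertex 14.0 7.0 0.0
    endloop
  endfacet
  facet normal 0.0000 0.0000 -1.0000
    outer loop
      vertex 3.5 0.9 0.0
      vertex 0.4 4.6 0.0
      vertex 14.0 7.0 0.0
    endloop
  endfacet
  facet normal 0.0000 0.0000 -1.0000
    outer loop
      vertex 8.2 0.1 0.0
      vertex 3.5 0.9 0.0
      vertex 14.0 7.0 0.0
    endloop
  endfacet
  facet normal 0.0000 0.0000 -1.0000
    outer loop
      vertex 12.4 2.5 0.0
      vertex 8.2 0.1 0.0
      vertex 14.0 7.0 0.0
    endloop
  endfacet
  facet normal 0.7270 0.2585 0.6361
    outer loop
      vertex 14.0 7.0 0.0
      vertex 12.4 11.5 0.0
      vertex 7.0 7.0 8.0
    endloop
  endfacet
  facet normal 0.3830 0.6703 0.6356
    outer loop
      vertex 12.4 11.5 0.0
      vertex 8.2 13.9 0.0
      vertex 7.0 7.0 8.0
    endloop
  endfacet
  facet normal -0.1294 0.7604 0.6364
    outer loop
      vertex 8.2 13.9 0.0
      vertex 3.5 13.1 0.0
      vertex 7.0 7.0 8.0
    endloop
  endfacet
  facet normal -0.5913 0.4954 0.6364
    outer loop
      vertex 3.5 13.1 0.0
      vertex 0.4 9.4 0.0
      vertex 7.0 7.0 8.0
    endloop
  endfacet
  facet normal -0.7714 0.0000 0.6364
    outer loop
      vertex 0.4 9.4 0.0
      vertex 0.4 4.6 0.0
      vertex 7.0 7.0 8.0
    endloop
  endfacet
  facet normal -0.5913 -0.4954 0.6364
    outer loop
      vertex 0.4 4.6 0.0
      vertex 3.5 0.9 0.0
      vertex 7.0 7.0 8.0
    endloop
  endfacet
  facet normal -0.1294 -0.7604 0.6364
    outer loop
      vertex 3.5 0.9 0.0
      vertex 8.2 0.1 0.0
      vertex 7.0 7.0 8.0
    endloop
  endfacet
  facet normal 0.3830 -0.6703 0.6356
    outer loop
      vertex 8.2 0.1 0.0
      vertex 12.4 2.5 0.0
      vertex 7.0 7.0 8.0
    endloop
  endfacet
  facet normal 0.7270 -0.2585 0.6361
    outer loop
      vertex 12.4 2.5 0.0
      vertex 14.0 7.0 0.0
      vertex 7.0 7.0 8.0
    endloop
  endfacet
endsolid part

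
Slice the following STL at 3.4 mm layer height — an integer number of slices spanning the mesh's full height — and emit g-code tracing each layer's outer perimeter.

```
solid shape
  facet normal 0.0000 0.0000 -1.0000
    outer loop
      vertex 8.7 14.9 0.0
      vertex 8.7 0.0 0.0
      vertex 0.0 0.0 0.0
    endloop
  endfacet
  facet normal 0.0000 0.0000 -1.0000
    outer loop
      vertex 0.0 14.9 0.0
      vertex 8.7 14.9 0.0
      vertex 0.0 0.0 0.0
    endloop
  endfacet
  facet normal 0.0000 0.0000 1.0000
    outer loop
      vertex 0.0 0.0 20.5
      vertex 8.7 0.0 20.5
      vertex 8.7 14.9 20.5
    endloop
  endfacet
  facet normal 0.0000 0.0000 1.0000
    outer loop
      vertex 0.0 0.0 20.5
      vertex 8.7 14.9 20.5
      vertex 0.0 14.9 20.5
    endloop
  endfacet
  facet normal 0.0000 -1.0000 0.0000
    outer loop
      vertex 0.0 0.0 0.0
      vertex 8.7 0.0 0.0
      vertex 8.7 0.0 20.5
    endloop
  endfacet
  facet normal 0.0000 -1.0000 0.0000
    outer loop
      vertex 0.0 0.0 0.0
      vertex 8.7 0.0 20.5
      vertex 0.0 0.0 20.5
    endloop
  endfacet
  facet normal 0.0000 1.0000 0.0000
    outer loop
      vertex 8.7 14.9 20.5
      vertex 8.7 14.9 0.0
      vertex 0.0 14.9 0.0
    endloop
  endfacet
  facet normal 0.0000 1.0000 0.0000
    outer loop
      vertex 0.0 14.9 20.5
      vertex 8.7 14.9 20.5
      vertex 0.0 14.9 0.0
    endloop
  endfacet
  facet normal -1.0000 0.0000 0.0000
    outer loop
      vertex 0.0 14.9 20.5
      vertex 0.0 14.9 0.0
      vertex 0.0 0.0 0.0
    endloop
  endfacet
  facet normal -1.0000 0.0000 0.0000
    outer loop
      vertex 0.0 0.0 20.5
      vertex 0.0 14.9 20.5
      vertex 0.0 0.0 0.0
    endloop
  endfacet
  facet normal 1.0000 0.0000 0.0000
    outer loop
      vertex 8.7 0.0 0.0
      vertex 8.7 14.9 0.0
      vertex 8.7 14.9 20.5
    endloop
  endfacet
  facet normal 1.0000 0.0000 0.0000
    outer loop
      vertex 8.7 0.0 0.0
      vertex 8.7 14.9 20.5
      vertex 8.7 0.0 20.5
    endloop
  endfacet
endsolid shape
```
; perimeter-only toolpath
G21 ; units = mm
G90 ; absolute positioning
G28 ; home
; layer 1
G0 Z3.4
G0 X0.0 Y0.0
G1 X8.7 Y0.0
G1 X8.7 Y14.9
G1 X0.0 Y14.9
G1 X0.0 Y0.0
; layer 2
G0 Z6.8
G0 X0.0 Y0.0
G1 X8.7 Y0.0
G1 X8.7 Y14.9
G1 X0.0 Y14.9
G1 X0.0 Y0.0
; layer 3
G0 Z10.2
G0 X0.0 Y0.0
G1 X8.7 Y0.0
G1 X8.7 Y14.9
G1 X0.0 Y14.9
G1 X0.0 Y0.0
; layer 4
G0 Z13.7
G0 X0.0 Y0.0
G1 X8.7 Y0.0
G1 X8.7 Y14.9
G1 X0.0 Y14.9
G1 X0.0 Y0.0
; layer 5
G0 Z17.1
G0 X0.0 Y0.0
G1 X8.7 Y0.0
G1 X8.7 Y14.9
G1 X0.0 Y14.9
G1 X0.0 Y0.0
; layer 6
G0 Z20.5
G0 X0.0 Y0.0
G1 X8.7 Y0.0
G1 X8.7 Y14.9
G1 X0.0 Y14.9
G1 X0.0 Y0.0
M2 ; end

The solid is a rectangular box, roughly 8.7 × 14.9 mm footprint and 20.5 mm tall. Slicing at Δz = 3.4 mm — 6 equal slices spanning the solid's height, so layer i sits at z = i·h/6 — gives 6 non-empty perimeters. Each is a 4-segment closed polygon; G0 lifts to the layer z and rapids to the start vertex, then G1 traces the edges.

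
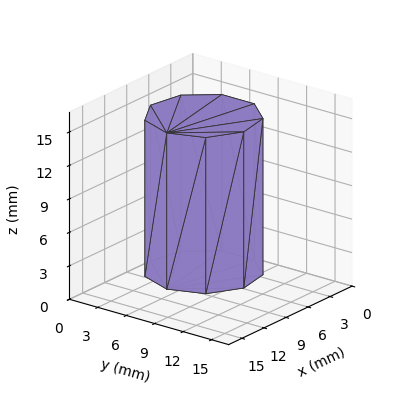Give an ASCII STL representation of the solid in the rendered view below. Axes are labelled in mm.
Reading the render: the shape is a regular 9-sided prism (a cylinder approximated with 9 flat sides), circumscribed radius ≈ 5 mm, height ≈ 14 mm (dimensions read to the nearest mm from the axis ticks). For the STL, each face is triangulated and given an outward normal.

solid part
  facet normal 0.0000 0.0000 -1.0000
    outer loop
      vertex 5.868 9.924 0.000
      vertex 8.830 8.214 0.000
      vertex 10.000 5.000 0.000
    endloop
  endfacet
  facet normal 0.0000 0.0000 -1.0000
    outer loop
      vertex 2.500 9.330 0.000
      vertex 5.868 9.924 0.000
      vertex 10.000 5.000 0.000
    endloop
  endfacet
  facet normal 0.0000 0.0000 -1.0000
    outer loop
      vertex 0.302 6.710 0.000
      vertex 2.500 9.330 0.000
      vertex 10.000 5.000 0.000
    endloop
  endfacet
  facet normal 0.0000 0.0000 -1.0000
    outer loop
      vertex 0.302 3.290 0.000
      vertex 0.302 6.710 0.000
      vertex 10.000 5.000 0.000
    endloop
  endfacet
  facet normal 0.0000 0.0000 -1.0000
    outer loop
      vertex 2.500 0.670 0.000
      vertex 0.302 3.290 0.000
      vertex 10.000 5.000 0.000
    endloop
  endfacet
  facet normal 0.0000 0.0000 -1.0000
    outer loop
      vertex 5.868 0.076 0.000
      vertex 2.500 0.670 0.000
      vertex 10.000 5.000 0.000
    endloop
  endfacet
  facet normal 0.0000 0.0000 -1.0000
    outer loop
      vertex 8.830 1.786 0.000
      vertex 5.868 0.076 0.000
      vertex 10.000 5.000 0.000
    endloop
  endfacet
  facet normal 0.0000 0.0000 1.0000
    outer loop
      vertex 10.000 5.000 14.000
      vertex 8.830 8.214 14.000
      vertex 5.868 9.924 14.000
    endloop
  endfacet
  facet normal 0.0000 0.0000 1.0000
    outer loop
      vertex 10.000 5.000 14.000
      vertex 5.868 9.924 14.000
      vertex 2.500 9.330 14.000
    endloop
  endfacet
  facet normal 0.0000 0.0000 1.0000
    outer loop
      vertex 10.000 5.000 14.000
      vertex 2.500 9.330 14.000
      vertex 0.302 6.710 14.000
    endloop
  endfacet
  facet normal 0.0000 0.0000 1.0000
    outer loop
      vertex 10.000 5.000 14.000
      vertex 0.302 6.710 14.000
      vertex 0.302 3.290 14.000
    endloop
  endfacet
  facet normal 0.0000 0.0000 1.0000
    outer loop
      vertex 10.000 5.000 14.000
      vertex 0.302 3.290 14.000
      vertex 2.500 0.670 14.000
    endloop
  endfacet
  facet normal 0.0000 0.0000 1.0000
    outer loop
      vertex 10.000 5.000 14.000
      vertex 2.500 0.670 14.000
      vertex 5.868 0.076 14.000
    endloop
  endfacet
  facet normal 0.0000 0.0000 1.0000
    outer loop
      vertex 10.000 5.000 14.000
      vertex 5.868 0.076 14.000
      vertex 8.830 1.786 14.000
    endloop
  endfacet
  facet normal 0.9397 0.3421 0.0000
    outer loop
      vertex 10.000 5.000 0.000
      vertex 8.830 8.214 0.000
      vertex 8.830 8.214 14.000
    endloop
  endfacet
  facet normal 0.9397 0.3421 0.0000
    outer loop
      vertex 10.000 5.000 0.000
      vertex 8.830 8.214 14.000
      vertex 10.000 5.000 14.000
    endloop
  endfacet
  facet normal 0.5000 0.8660 0.0000
    outer loop
      vertex 8.830 8.214 0.000
      vertex 5.868 9.924 0.000
      vertex 5.868 9.924 14.000
    endloop
  endfacet
  facet normal 0.5000 0.8660 0.0000
    outer loop
      vertex 8.830 8.214 0.000
      vertex 5.868 9.924 14.000
      vertex 8.830 8.214 14.000
    endloop
  endfacet
  facet normal -0.1737 0.9848 0.0000
    outer loop
      vertex 5.868 9.924 0.000
      vertex 2.500 9.330 0.000
      vertex 2.500 9.330 14.000
    endloop
  endfacet
  facet normal -0.1737 0.9848 0.0000
    outer loop
      vertex 5.868 9.924 0.000
      vertex 2.500 9.330 14.000
      vertex 5.868 9.924 14.000
    endloop
  endfacet
  facet normal -0.7661 0.6427 0.0000
    outer loop
      vertex 2.500 9.330 0.000
      vertex 0.302 6.710 0.000
      vertex 0.302 6.710 14.000
    endloop
  endfacet
  facet normal -0.7661 0.6427 0.0000
    outer loop
      vertex 2.500 9.330 0.000
      vertex 0.302 6.710 14.000
      vertex 2.500 9.330 14.000
    endloop
  endfacet
  facet normal -1.0000 0.0000 0.0000
    outer loop
      vertex 0.302 6.710 0.000
      vertex 0.302 3.290 0.000
      vertex 0.302 3.290 14.000
    endloop
  endfacet
  facet normal -1.0000 0.0000 0.0000
    outer loop
      vertex 0.302 6.710 0.000
      vertex 0.302 3.290 14.000
      vertex 0.302 6.710 14.000
    endloop
  endfacet
  facet normal -0.7661 -0.6427 0.0000
    outer loop
      vertex 0.302 3.290 0.000
      vertex 2.500 0.670 0.000
      vertex 2.500 0.670 14.000
    endloop
  endfacet
  facet normal -0.7661 -0.6427 0.0000
    outer loop
      vertex 0.302 3.290 0.000
      vertex 2.500 0.670 14.000
      vertex 0.302 3.290 14.000
    endloop
  endfacet
  facet normal -0.1737 -0.9848 0.0000
    outer loop
      vertex 2.500 0.670 0.000
      vertex 5.868 0.076 0.000
      vertex 5.868 0.076 14.000
    endloop
  endfacet
  facet normal -0.1737 -0.9848 0.0000
    outer loop
      vertex 2.500 0.670 0.000
      vertex 5.868 0.076 14.000
      vertex 2.500 0.670 14.000
    endloop
  endfacet
  facet normal 0.5000 -0.8660 0.0000
    outer loop
      vertex 5.868 0.076 0.000
      vertex 8.830 1.786 0.000
      vertex 8.830 1.786 14.000
    endloop
  endfacet
  facet normal 0.5000 -0.8660 0.0000
    outer loop
      vertex 5.868 0.076 0.000
      vertex 8.830 1.786 14.000
      vertex 5.868 0.076 14.000
    endloop
  endfacet
  facet normal 0.9397 -0.3421 0.0000
    outer loop
      vertex 8.830 1.786 0.000
      vertex 10.000 5.000 0.000
      vertex 10.000 5.000 14.000
    endloop
  endfacet
  facet normal 0.9397 -0.3421 0.0000
    outer loop
      vertex 8.830 1.786 0.000
      vertex 10.000 5.000 14.000
      vertex 8.830 1.786 14.000
    endloop
  endfacet
endsolid part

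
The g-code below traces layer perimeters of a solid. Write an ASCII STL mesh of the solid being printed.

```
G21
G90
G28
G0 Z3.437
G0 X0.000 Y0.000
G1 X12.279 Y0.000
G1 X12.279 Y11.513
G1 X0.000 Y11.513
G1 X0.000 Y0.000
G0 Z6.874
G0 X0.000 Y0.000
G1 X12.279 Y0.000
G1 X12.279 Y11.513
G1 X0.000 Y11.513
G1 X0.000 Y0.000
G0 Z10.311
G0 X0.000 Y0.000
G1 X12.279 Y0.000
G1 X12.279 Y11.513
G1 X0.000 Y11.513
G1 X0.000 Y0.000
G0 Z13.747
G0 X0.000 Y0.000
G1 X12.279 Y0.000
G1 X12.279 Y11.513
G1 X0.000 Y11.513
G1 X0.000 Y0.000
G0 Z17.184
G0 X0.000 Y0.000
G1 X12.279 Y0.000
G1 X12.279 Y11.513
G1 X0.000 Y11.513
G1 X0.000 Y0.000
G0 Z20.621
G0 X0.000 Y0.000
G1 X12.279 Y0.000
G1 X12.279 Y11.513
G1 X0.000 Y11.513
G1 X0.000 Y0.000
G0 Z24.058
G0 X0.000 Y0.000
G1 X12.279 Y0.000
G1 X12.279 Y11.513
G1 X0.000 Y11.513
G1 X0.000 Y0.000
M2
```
solid part
  facet normal 0.0000 0.0000 -1.0000
    outer loop
      vertex 12.279 11.513 0.000
      vertex 12.279 0.000 0.000
      vertex 0.000 0.000 0.000
    endloop
  endfacet
  facet normal 0.0000 0.0000 -1.0000
    outer loop
      vertex 0.000 11.513 0.000
      vertex 12.279 11.513 0.000
      vertex 0.000 0.000 0.000
    endloop
  endfacet
  facet normal 0.0000 0.0000 1.0000
    outer loop
      vertex 0.000 0.000 24.058
      vertex 12.279 0.000 24.058
      vertex 12.279 11.513 24.058
    endloop
  endfacet
  facet normal 0.0000 0.0000 1.0000
    outer loop
      vertex 0.000 0.000 24.058
      vertex 12.279 11.513 24.058
      vertex 0.000 11.513 24.058
    endloop
  endfacet
  facet normal 0.0000 -1.0000 0.0000
    outer loop
      vertex 0.000 0.000 0.000
      vertex 12.279 0.000 0.000
      vertex 12.279 0.000 24.058
    endloop
  endfacet
  facet normal 0.0000 -1.0000 0.0000
    outer loop
      vertex 0.000 0.000 0.000
      vertex 12.279 0.000 24.058
      vertex 0.000 0.000 24.058
    endloop
  endfacet
  facet normal 0.0000 1.0000 0.0000
    outer loop
      vertex 12.279 11.513 24.058
      vertex 12.279 11.513 0.000
      vertex 0.000 11.513 0.000
    endloop
  endfacet
  facet normal 0.0000 1.0000 0.0000
    outer loop
      vertex 0.000 11.513 24.058
      vertex 12.279 11.513 24.058
      vertex 0.000 11.513 0.000
    endloop
  endfacet
  facet normal -1.0000 0.0000 0.0000
    outer loop
      vertex 0.000 11.513 24.058
      vertex 0.000 11.513 0.000
      vertex 0.000 0.000 0.000
    endloop
  endfacet
  facet normal -1.0000 0.0000 0.0000
    outer loop
      vertex 0.000 0.000 24.058
      vertex 0.000 11.513 24.058
      vertex 0.000 0.000 0.000
    endloop
  endfacet
  facet normal 1.0000 0.0000 0.0000
    outer loop
      vertex 12.279 0.000 0.000
      vertex 12.279 11.513 0.000
      vertex 12.279 11.513 24.058
    endloop
  endfacet
  facet normal 1.0000 0.0000 0.0000
    outer loop
      vertex 12.279 0.000 0.000
      vertex 12.279 11.513 24.058
      vertex 12.279 0.000 24.058
    endloop
  endfacet
endsolid part

The G0 Z moves step by Δz≈3.437 mm. Every layer's G1 loop is the same polygon, so the solid is a straight extrusion of it from z=0 to z≈24.1. Closing with flat bottom and top caps and triangulating gives 12 facets — a rectangular box, roughly 12.3 × 11.5 mm footprint and 24.1 mm tall.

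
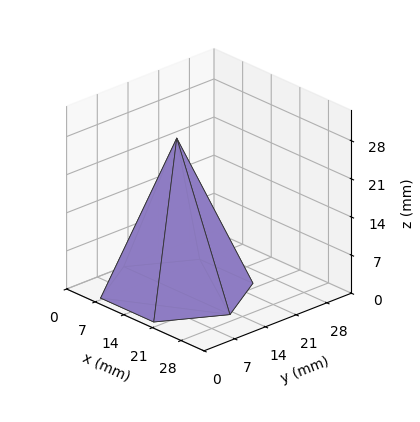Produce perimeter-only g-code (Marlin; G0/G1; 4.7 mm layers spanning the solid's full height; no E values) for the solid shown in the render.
Reading the render: the shape is a regular 6-sided pyramid, base circumscribed radius ≈ 13 mm, apex at z ≈ 28 mm (dimensions read to the nearest mm from the axis ticks). For the g-code, the solid's height is divided into equal slices at the stated Δz and each level perimeter traced with G1 moves after a G0 lift.

; perimeter-only toolpath
G21 ; units = mm
G90 ; absolute positioning
G28 ; home
; layer 1
G0 Z4.7
G0 X23.8 Y13.0
G1 X18.4 Y22.4
G1 X7.6 Y22.4
G1 X2.2 Y13.0
G1 X7.6 Y3.6
G1 X18.4 Y3.6
G1 X23.8 Y13.0
; layer 2
G0 Z9.3
G0 X21.7 Y13.0
G1 X17.3 Y20.5
G1 X8.7 Y20.5
G1 X4.3 Y13.0
G1 X8.7 Y5.5
G1 X17.3 Y5.5
G1 X21.7 Y13.0
; layer 3
G0 Z14.0
G0 X19.5 Y13.0
G1 X16.2 Y18.6
G1 X9.8 Y18.6
G1 X6.5 Y13.0
G1 X9.8 Y7.3
G1 X16.2 Y7.3
G1 X19.5 Y13.0
; layer 4
G0 Z18.7
G0 X17.3 Y13.0
G1 X15.2 Y16.8
G1 X10.8 Y16.8
G1 X8.7 Y13.0
G1 X10.8 Y9.2
G1 X15.2 Y9.2
G1 X17.3 Y13.0
; layer 5
G0 Z23.3
G0 X15.2 Y13.0
G1 X14.1 Y14.9
G1 X11.9 Y14.9
G1 X10.8 Y13.0
G1 X11.9 Y11.1
G1 X14.1 Y11.1
G1 X15.2 Y13.0
M2 ; end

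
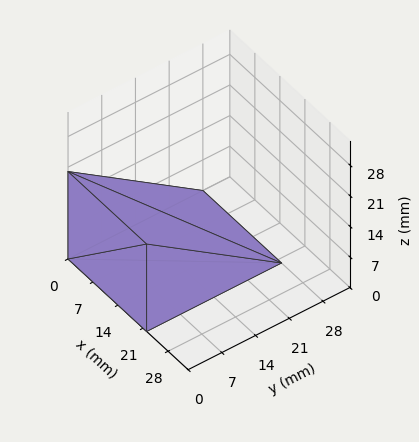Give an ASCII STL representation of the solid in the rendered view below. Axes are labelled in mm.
Reading the render: the shape is a wedge (ramp): 22 × 28 mm base, rising to 20 mm along the y=0 edge and sloping linearly to z=0 at y=28 (dimensions read to the nearest mm from the axis ticks). For the STL, each face is triangulated and given an outward normal.

solid part
  facet normal 0.0000 0.0000 -1.0000
    outer loop
      vertex 22.0 28.0 0.0
      vertex 22.0 0.0 0.0
      vertex 0.0 0.0 0.0
    endloop
  endfacet
  facet normal 0.0000 0.0000 -1.0000
    outer loop
      vertex 0.0 28.0 0.0
      vertex 22.0 28.0 0.0
      vertex 0.0 0.0 0.0
    endloop
  endfacet
  facet normal 0.0000 -1.0000 0.0000
    outer loop
      vertex 0.0 0.0 0.0
      vertex 22.0 0.0 0.0
      vertex 22.0 0.0 20.0
    endloop
  endfacet
  facet normal 0.0000 -1.0000 0.0000
    outer loop
      vertex 0.0 0.0 0.0
      vertex 22.0 0.0 20.0
      vertex 0.0 0.0 20.0
    endloop
  endfacet
  facet normal 0.0000 0.5812 0.8137
    outer loop
      vertex 0.0 0.0 20.0
      vertex 22.0 0.0 20.0
      vertex 22.0 28.0 0.0
    endloop
  endfacet
  facet normal 0.0000 0.5812 0.8137
    outer loop
      vertex 0.0 0.0 20.0
      vertex 22.0 28.0 0.0
      vertex 0.0 28.0 0.0
    endloop
  endfacet
  facet normal -1.0000 0.0000 0.0000
    outer loop
      vertex 0.0 0.0 20.0
      vertex 0.0 28.0 0.0
      vertex 0.0 0.0 0.0
    endloop
  endfacet
  facet normal 1.0000 0.0000 0.0000
    outer loop
      vertex 22.0 0.0 0.0
      vertex 22.0 28.0 0.0
      vertex 22.0 0.0 20.0
    endloop
  endfacet
endsolid part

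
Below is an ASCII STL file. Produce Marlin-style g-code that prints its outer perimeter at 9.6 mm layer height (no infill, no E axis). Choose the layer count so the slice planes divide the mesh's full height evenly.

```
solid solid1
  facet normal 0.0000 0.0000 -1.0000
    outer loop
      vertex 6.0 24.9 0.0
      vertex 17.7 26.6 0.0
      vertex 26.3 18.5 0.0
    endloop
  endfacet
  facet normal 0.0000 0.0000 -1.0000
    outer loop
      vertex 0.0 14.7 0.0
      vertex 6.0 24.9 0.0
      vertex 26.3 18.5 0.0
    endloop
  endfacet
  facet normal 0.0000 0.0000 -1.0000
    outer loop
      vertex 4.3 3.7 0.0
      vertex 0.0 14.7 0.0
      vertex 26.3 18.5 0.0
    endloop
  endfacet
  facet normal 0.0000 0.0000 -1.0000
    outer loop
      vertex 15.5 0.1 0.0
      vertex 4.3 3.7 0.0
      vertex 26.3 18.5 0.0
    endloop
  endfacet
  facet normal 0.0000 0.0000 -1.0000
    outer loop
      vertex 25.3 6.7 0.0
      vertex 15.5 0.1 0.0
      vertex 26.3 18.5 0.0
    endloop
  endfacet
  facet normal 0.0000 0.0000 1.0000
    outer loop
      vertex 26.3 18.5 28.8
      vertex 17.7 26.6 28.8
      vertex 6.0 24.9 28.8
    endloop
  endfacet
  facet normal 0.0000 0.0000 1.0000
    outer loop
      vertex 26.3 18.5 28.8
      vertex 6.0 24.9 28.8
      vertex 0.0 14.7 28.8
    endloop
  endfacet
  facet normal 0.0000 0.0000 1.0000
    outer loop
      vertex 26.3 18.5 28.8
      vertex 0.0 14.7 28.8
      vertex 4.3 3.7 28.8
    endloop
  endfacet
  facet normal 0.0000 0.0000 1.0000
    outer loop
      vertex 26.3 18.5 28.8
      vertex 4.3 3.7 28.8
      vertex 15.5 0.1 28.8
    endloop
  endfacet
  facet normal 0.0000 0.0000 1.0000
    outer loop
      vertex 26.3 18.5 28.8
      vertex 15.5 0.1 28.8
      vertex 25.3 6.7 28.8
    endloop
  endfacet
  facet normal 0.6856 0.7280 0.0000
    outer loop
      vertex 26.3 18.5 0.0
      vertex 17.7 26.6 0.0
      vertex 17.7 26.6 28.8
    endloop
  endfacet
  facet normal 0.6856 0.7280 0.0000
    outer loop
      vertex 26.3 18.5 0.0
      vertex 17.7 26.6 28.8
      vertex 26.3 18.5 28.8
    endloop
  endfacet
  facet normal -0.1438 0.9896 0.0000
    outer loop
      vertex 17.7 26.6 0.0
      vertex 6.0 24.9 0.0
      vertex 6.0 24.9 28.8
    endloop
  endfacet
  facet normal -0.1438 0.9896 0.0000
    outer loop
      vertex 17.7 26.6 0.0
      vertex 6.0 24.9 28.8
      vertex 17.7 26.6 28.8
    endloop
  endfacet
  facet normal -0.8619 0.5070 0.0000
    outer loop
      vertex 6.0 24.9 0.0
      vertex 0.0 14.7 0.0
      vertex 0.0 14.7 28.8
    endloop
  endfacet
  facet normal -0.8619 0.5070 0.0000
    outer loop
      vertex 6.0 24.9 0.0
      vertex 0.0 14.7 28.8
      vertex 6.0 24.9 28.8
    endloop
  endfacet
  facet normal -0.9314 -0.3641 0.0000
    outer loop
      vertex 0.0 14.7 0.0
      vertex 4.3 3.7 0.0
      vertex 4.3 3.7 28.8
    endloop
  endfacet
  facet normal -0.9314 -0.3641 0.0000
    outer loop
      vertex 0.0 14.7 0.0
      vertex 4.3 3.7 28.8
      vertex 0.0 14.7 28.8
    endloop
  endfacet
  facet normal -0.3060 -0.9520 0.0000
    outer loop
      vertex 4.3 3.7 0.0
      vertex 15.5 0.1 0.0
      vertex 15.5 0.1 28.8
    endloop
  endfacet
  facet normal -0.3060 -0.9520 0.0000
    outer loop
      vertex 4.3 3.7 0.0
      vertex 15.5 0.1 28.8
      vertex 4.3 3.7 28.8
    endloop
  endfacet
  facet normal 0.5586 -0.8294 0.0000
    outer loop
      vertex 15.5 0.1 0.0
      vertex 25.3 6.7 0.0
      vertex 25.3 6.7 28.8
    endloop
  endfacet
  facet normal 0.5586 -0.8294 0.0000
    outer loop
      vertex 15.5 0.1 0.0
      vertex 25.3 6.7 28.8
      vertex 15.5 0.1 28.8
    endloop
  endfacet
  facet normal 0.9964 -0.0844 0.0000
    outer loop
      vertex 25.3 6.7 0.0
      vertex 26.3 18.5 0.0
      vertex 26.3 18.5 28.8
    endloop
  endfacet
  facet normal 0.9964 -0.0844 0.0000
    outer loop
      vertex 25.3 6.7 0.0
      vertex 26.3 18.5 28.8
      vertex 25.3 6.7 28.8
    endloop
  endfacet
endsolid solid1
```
; perimeter-only toolpath
G21 ; units = mm
G90 ; absolute positioning
G28 ; home
; layer 1
G0 Z9.6
G0 X26.3 Y18.5
G1 X17.7 Y26.6
G1 X6.0 Y24.9
G1 X0.0 Y14.7
G1 X4.3 Y3.7
G1 X15.5 Y0.1
G1 X25.3 Y6.7
G1 X26.3 Y18.5
; layer 2
G0 Z19.2
G0 X26.3 Y18.5
G1 X17.7 Y26.6
G1 X6.0 Y24.9
G1 X0.0 Y14.7
G1 X4.3 Y3.7
G1 X15.5 Y0.1
G1 X25.3 Y6.7
G1 X26.3 Y18.5
; layer 3
G0 Z28.8
G0 X26.3 Y18.5
G1 X17.7 Y26.6
G1 X6.0 Y24.9
G1 X0.0 Y14.7
G1 X4.3 Y3.7
G1 X15.5 Y0.1
G1 X25.3 Y6.7
G1 X26.3 Y18.5
M2 ; end

The solid is a regular 7-sided prism (a cylinder approximated with 7 flat sides), circumscribed radius ≈ 13.6 mm, height ≈ 28.8 mm. Slicing at Δz = 9.6 mm — 3 equal slices spanning the solid's height, so layer i sits at z = i·h/3 — gives 3 non-empty perimeters. Each is a 7-segment closed polygon; G0 lifts to the layer z and rapids to the start vertex, then G1 traces the edges.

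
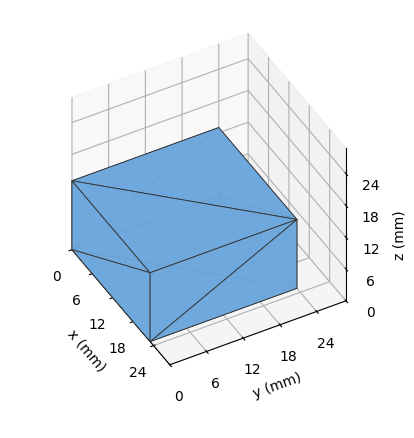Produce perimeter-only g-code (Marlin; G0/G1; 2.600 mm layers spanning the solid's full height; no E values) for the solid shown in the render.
Reading the render: the shape is a rectangular box, roughly 23 × 24 mm footprint and 13 mm tall (dimensions read to the nearest mm from the axis ticks). For the g-code, the solid's height is divided into equal slices at the stated Δz and each level perimeter traced with G1 moves after a G0 lift.

; perimeter-only toolpath
G21 ; units = mm
G90 ; absolute positioning
G28 ; home
; layer 1
G0 Z2.600
G0 X0.000 Y0.000
G1 X23.000 Y0.000
G1 X23.000 Y24.000
G1 X0.000 Y24.000
G1 X0.000 Y0.000
; layer 2
G0 Z5.200
G0 X0.000 Y0.000
G1 X23.000 Y0.000
G1 X23.000 Y24.000
G1 X0.000 Y24.000
G1 X0.000 Y0.000
; layer 3
G0 Z7.800
G0 X0.000 Y0.000
G1 X23.000 Y0.000
G1 X23.000 Y24.000
G1 X0.000 Y24.000
G1 X0.000 Y0.000
; layer 4
G0 Z10.400
G0 X0.000 Y0.000
G1 X23.000 Y0.000
G1 X23.000 Y24.000
G1 X0.000 Y24.000
G1 X0.000 Y0.000
; layer 5
G0 Z13.000
G0 X0.000 Y0.000
G1 X23.000 Y0.000
G1 X23.000 Y24.000
G1 X0.000 Y24.000
G1 X0.000 Y0.000
M2 ; end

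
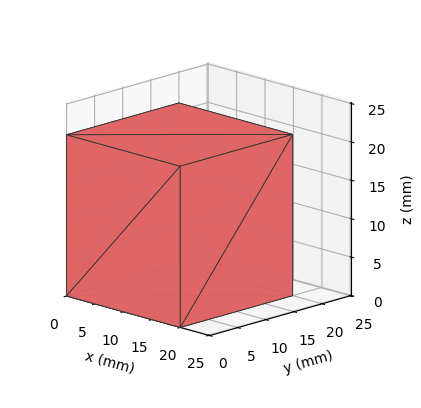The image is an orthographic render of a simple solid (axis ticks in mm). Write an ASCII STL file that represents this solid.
Reading the render: the shape is a rectangular box, roughly 20 × 20 mm footprint and 21 mm tall (dimensions read to the nearest mm from the axis ticks). For the STL, each face is triangulated and given an outward normal.

solid part
  facet normal 0.0000 0.0000 -1.0000
    outer loop
      vertex 20.000 20.000 0.000
      vertex 20.000 0.000 0.000
      vertex 0.000 0.000 0.000
    endloop
  endfacet
  facet normal 0.0000 0.0000 -1.0000
    outer loop
      vertex 0.000 20.000 0.000
      vertex 20.000 20.000 0.000
      vertex 0.000 0.000 0.000
    endloop
  endfacet
  facet normal 0.0000 0.0000 1.0000
    outer loop
      vertex 0.000 0.000 21.000
      vertex 20.000 0.000 21.000
      vertex 20.000 20.000 21.000
    endloop
  endfacet
  facet normal 0.0000 0.0000 1.0000
    outer loop
      vertex 0.000 0.000 21.000
      vertex 20.000 20.000 21.000
      vertex 0.000 20.000 21.000
    endloop
  endfacet
  facet normal 0.0000 -1.0000 0.0000
    outer loop
      vertex 0.000 0.000 0.000
      vertex 20.000 0.000 0.000
      vertex 20.000 0.000 21.000
    endloop
  endfacet
  facet normal 0.0000 -1.0000 0.0000
    outer loop
      vertex 0.000 0.000 0.000
      vertex 20.000 0.000 21.000
      vertex 0.000 0.000 21.000
    endloop
  endfacet
  facet normal 0.0000 1.0000 0.0000
    outer loop
      vertex 20.000 20.000 21.000
      vertex 20.000 20.000 0.000
      vertex 0.000 20.000 0.000
    endloop
  endfacet
  facet normal 0.0000 1.0000 0.0000
    outer loop
      vertex 0.000 20.000 21.000
      vertex 20.000 20.000 21.000
      vertex 0.000 20.000 0.000
    endloop
  endfacet
  facet normal -1.0000 0.0000 0.0000
    outer loop
      vertex 0.000 20.000 21.000
      vertex 0.000 20.000 0.000
      vertex 0.000 0.000 0.000
    endloop
  endfacet
  facet normal -1.0000 0.0000 0.0000
    outer loop
      vertex 0.000 0.000 21.000
      vertex 0.000 20.000 21.000
      vertex 0.000 0.000 0.000
    endloop
  endfacet
  facet normal 1.0000 0.0000 0.0000
    outer loop
      vertex 20.000 0.000 0.000
      vertex 20.000 20.000 0.000
      vertex 20.000 20.000 21.000
    endloop
  endfacet
  facet normal 1.0000 0.0000 0.0000
    outer loop
      vertex 20.000 0.000 0.000
      vertex 20.000 20.000 21.000
      vertex 20.000 0.000 21.000
    endloop
  endfacet
endsolid part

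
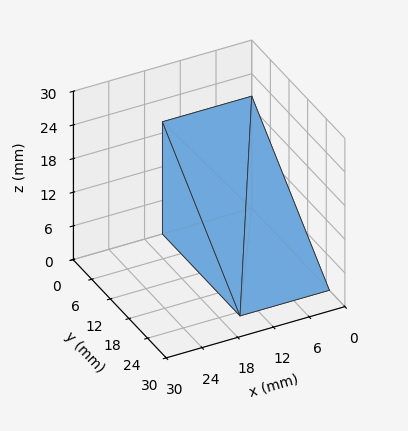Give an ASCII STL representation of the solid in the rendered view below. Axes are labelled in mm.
Reading the render: the shape is a wedge (ramp): 15 × 25 mm base, rising to 20 mm along the y=0 edge and sloping linearly to z=0 at y=25 (dimensions read to the nearest mm from the axis ticks). For the STL, each face is triangulated and given an outward normal.

solid part
  facet normal 0.0000 0.0000 -1.0000
    outer loop
      vertex 15.0 25.0 0.0
      vertex 15.0 0.0 0.0
      vertex 0.0 0.0 0.0
    endloop
  endfacet
  facet normal 0.0000 0.0000 -1.0000
    outer loop
      vertex 0.0 25.0 0.0
      vertex 15.0 25.0 0.0
      vertex 0.0 0.0 0.0
    endloop
  endfacet
  facet normal 0.0000 -1.0000 0.0000
    outer loop
      vertex 0.0 0.0 0.0
      vertex 15.0 0.0 0.0
      vertex 15.0 0.0 20.0
    endloop
  endfacet
  facet normal 0.0000 -1.0000 0.0000
    outer loop
      vertex 0.0 0.0 0.0
      vertex 15.0 0.0 20.0
      vertex 0.0 0.0 20.0
    endloop
  endfacet
  facet normal 0.0000 0.6247 0.7809
    outer loop
      vertex 0.0 0.0 20.0
      vertex 15.0 0.0 20.0
      vertex 15.0 25.0 0.0
    endloop
  endfacet
  facet normal 0.0000 0.6247 0.7809
    outer loop
      vertex 0.0 0.0 20.0
      vertex 15.0 25.0 0.0
      vertex 0.0 25.0 0.0
    endloop
  endfacet
  facet normal -1.0000 0.0000 0.0000
    outer loop
      vertex 0.0 0.0 20.0
      vertex 0.0 25.0 0.0
      vertex 0.0 0.0 0.0
    endloop
  endfacet
  facet normal 1.0000 0.0000 0.0000
    outer loop
      vertex 15.0 0.0 0.0
      vertex 15.0 25.0 0.0
      vertex 15.0 0.0 20.0
    endloop
  endfacet
endsolid part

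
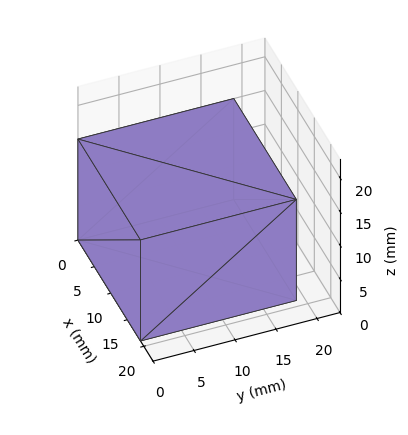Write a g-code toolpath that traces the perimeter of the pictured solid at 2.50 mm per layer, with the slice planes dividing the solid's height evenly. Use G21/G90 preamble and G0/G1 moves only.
Reading the render: the shape is a rectangular box, roughly 19 × 19 mm footprint and 15 mm tall (dimensions read to the nearest mm from the axis ticks). For the g-code, the solid's height is divided into equal slices at the stated Δz and each level perimeter traced with G1 moves after a G0 lift.

; perimeter-only toolpath
G21 ; units = mm
G90 ; absolute positioning
G28 ; home
; layer 1
G0 Z2.50
G0 X0.00 Y0.00
G1 X19.00 Y0.00
G1 X19.00 Y19.00
G1 X0.00 Y19.00
G1 X0.00 Y0.00
; layer 2
G0 Z5.00
G0 X0.00 Y0.00
G1 X19.00 Y0.00
G1 X19.00 Y19.00
G1 X0.00 Y19.00
G1 X0.00 Y0.00
; layer 3
G0 Z7.50
G0 X0.00 Y0.00
G1 X19.00 Y0.00
G1 X19.00 Y19.00
G1 X0.00 Y19.00
G1 X0.00 Y0.00
; layer 4
G0 Z10.00
G0 X0.00 Y0.00
G1 X19.00 Y0.00
G1 X19.00 Y19.00
G1 X0.00 Y19.00
G1 X0.00 Y0.00
; layer 5
G0 Z12.50
G0 X0.00 Y0.00
G1 X19.00 Y0.00
G1 X19.00 Y19.00
G1 X0.00 Y19.00
G1 X0.00 Y0.00
; layer 6
G0 Z15.00
G0 X0.00 Y0.00
G1 X19.00 Y0.00
G1 X19.00 Y19.00
G1 X0.00 Y19.00
G1 X0.00 Y0.00
M2 ; end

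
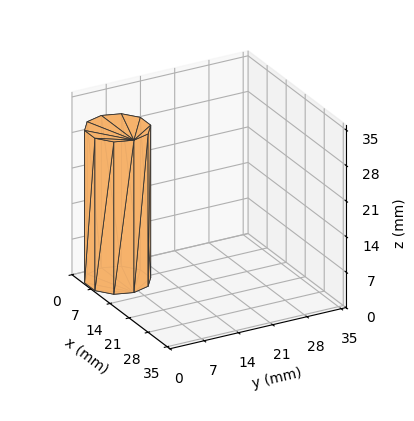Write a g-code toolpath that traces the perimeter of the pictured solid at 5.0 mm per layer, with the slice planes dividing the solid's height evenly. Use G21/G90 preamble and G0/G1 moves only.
Reading the render: the shape is a regular 10-sided prism (a cylinder approximated with 10 flat sides), circumscribed radius ≈ 6 mm, height ≈ 30 mm (dimensions read to the nearest mm from the axis ticks). For the g-code, the solid's height is divided into equal slices at the stated Δz and each level perimeter traced with G1 moves after a G0 lift.

; perimeter-only toolpath
G21 ; units = mm
G90 ; absolute positioning
G28 ; home
; layer 1
G0 Z5.0
G0 X12.0 Y6.0
G1 X10.9 Y9.5
G1 X7.9 Y11.7
G1 X4.1 Y11.7
G1 X1.1 Y9.5
G1 X0.0 Y6.0
G1 X1.1 Y2.5
G1 X4.1 Y0.3
G1 X7.9 Y0.3
G1 X10.9 Y2.5
G1 X12.0 Y6.0
; layer 2
G0 Z10.0
G0 X12.0 Y6.0
G1 X10.9 Y9.5
G1 X7.9 Y11.7
G1 X4.1 Y11.7
G1 X1.1 Y9.5
G1 X0.0 Y6.0
G1 X1.1 Y2.5
G1 X4.1 Y0.3
G1 X7.9 Y0.3
G1 X10.9 Y2.5
G1 X12.0 Y6.0
; layer 3
G0 Z15.0
G0 X12.0 Y6.0
G1 X10.9 Y9.5
G1 X7.9 Y11.7
G1 X4.1 Y11.7
G1 X1.1 Y9.5
G1 X0.0 Y6.0
G1 X1.1 Y2.5
G1 X4.1 Y0.3
G1 X7.9 Y0.3
G1 X10.9 Y2.5
G1 X12.0 Y6.0
; layer 4
G0 Z20.0
G0 X12.0 Y6.0
G1 X10.9 Y9.5
G1 X7.9 Y11.7
G1 X4.1 Y11.7
G1 X1.1 Y9.5
G1 X0.0 Y6.0
G1 X1.1 Y2.5
G1 X4.1 Y0.3
G1 X7.9 Y0.3
G1 X10.9 Y2.5
G1 X12.0 Y6.0
; layer 5
G0 Z25.0
G0 X12.0 Y6.0
G1 X10.9 Y9.5
G1 X7.9 Y11.7
G1 X4.1 Y11.7
G1 X1.1 Y9.5
G1 X0.0 Y6.0
G1 X1.1 Y2.5
G1 X4.1 Y0.3
G1 X7.9 Y0.3
G1 X10.9 Y2.5
G1 X12.0 Y6.0
; layer 6
G0 Z30.0
G0 X12.0 Y6.0
G1 X10.9 Y9.5
G1 X7.9 Y11.7
G1 X4.1 Y11.7
G1 X1.1 Y9.5
G1 X0.0 Y6.0
G1 X1.1 Y2.5
G1 X4.1 Y0.3
G1 X7.9 Y0.3
G1 X10.9 Y2.5
G1 X12.0 Y6.0
M2 ; end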